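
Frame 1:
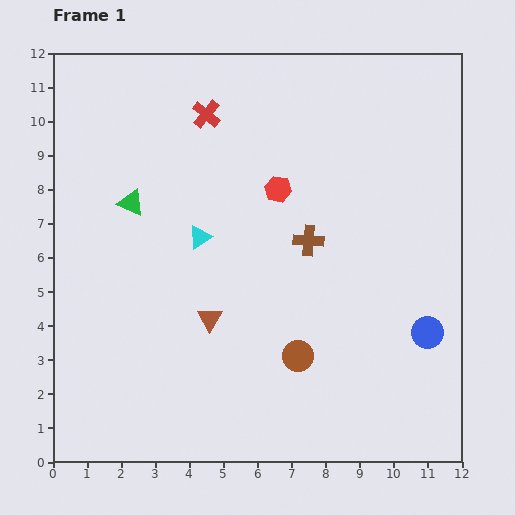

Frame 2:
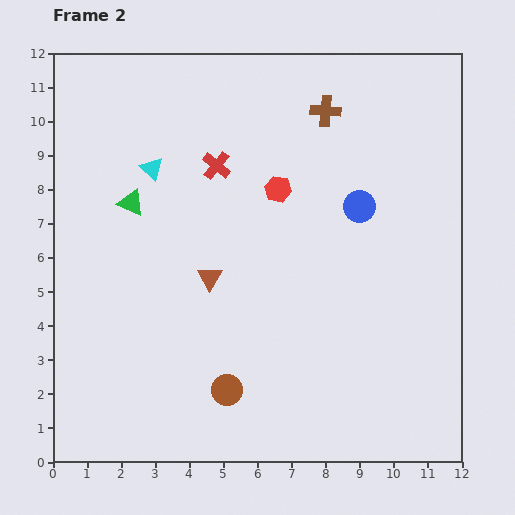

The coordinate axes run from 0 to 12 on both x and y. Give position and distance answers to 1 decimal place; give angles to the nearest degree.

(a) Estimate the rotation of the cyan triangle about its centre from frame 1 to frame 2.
44° counter-clockwise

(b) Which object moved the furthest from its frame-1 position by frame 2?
the blue circle

(moved 4.2; next 3.8)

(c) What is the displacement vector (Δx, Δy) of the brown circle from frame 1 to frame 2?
(-2.1, -1.0)

The brown circle was at (7.2, 3.1) in frame 1 and (5.1, 2.1) in frame 2.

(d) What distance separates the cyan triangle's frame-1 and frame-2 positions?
2.4

The cyan triangle moved from (4.3, 6.6) to (2.9, 8.6), a distance of √(1.4² + 2.0²) ≈ 2.4.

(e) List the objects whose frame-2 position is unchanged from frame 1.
the red hexagon, the green triangle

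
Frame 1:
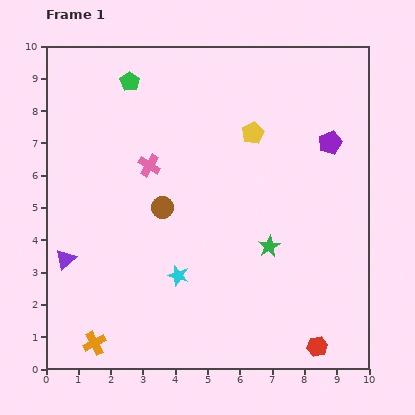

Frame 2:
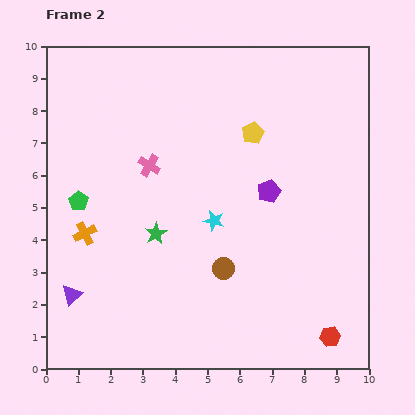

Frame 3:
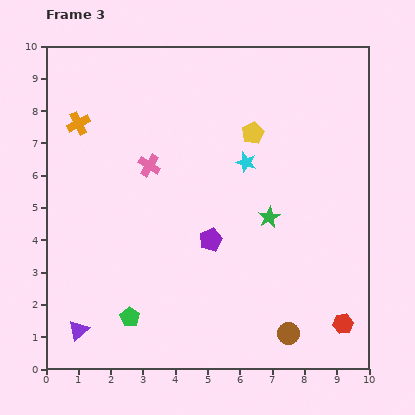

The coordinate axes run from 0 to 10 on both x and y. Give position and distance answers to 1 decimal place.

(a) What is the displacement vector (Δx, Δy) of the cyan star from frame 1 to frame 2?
(1.1, 1.7)

The cyan star was at (4.1, 2.9) in frame 1 and (5.2, 4.6) in frame 2.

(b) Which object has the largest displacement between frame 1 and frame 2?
the green pentagon

(moved 4.0; next 3.5)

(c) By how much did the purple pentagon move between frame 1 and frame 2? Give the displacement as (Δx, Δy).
(-1.9, -1.5)

The purple pentagon was at (8.8, 7.0) in frame 1 and (6.9, 5.5) in frame 2.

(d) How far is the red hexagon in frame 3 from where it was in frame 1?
1.1

The red hexagon moved from (8.4, 0.7) to (9.2, 1.4), a distance of √(0.8² + 0.7²) ≈ 1.1.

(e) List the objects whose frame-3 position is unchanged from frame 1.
the pink cross, the yellow pentagon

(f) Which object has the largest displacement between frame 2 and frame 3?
the green pentagon

(moved 3.9; next 3.5)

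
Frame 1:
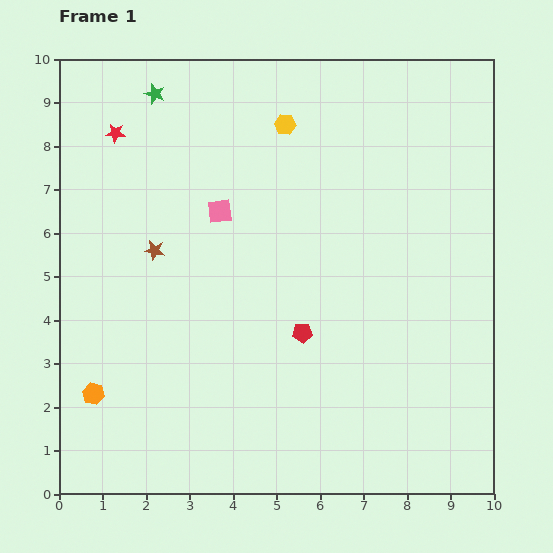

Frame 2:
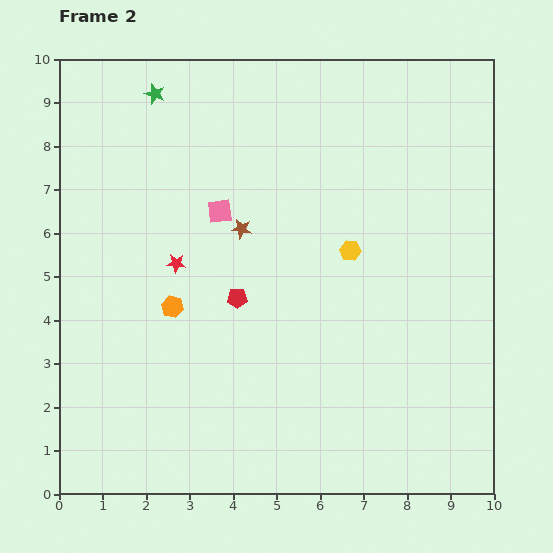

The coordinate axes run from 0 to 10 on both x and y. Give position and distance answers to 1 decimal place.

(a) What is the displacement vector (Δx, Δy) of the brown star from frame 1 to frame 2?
(2.0, 0.5)

The brown star was at (2.2, 5.6) in frame 1 and (4.2, 6.1) in frame 2.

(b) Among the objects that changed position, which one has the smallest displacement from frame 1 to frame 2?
the red pentagon

(moved 1.7)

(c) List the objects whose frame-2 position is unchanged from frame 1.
the pink square, the green star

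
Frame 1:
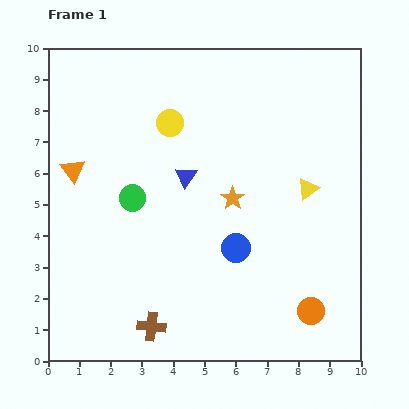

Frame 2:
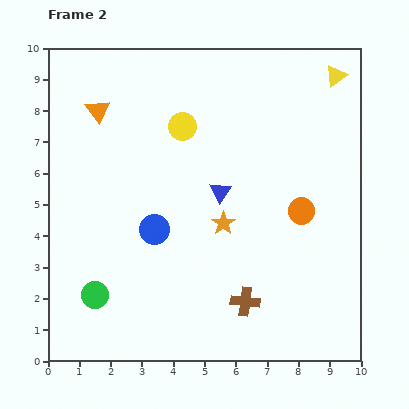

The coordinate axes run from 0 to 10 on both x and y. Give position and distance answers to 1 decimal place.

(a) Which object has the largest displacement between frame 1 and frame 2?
the yellow triangle

(moved 3.7; next 3.3)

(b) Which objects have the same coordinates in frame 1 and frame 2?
none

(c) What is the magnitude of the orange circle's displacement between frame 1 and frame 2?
3.2

The orange circle moved from (8.4, 1.6) to (8.1, 4.8), a distance of √(0.3² + 3.2²) ≈ 3.2.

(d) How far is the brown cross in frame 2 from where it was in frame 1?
3.1

The brown cross moved from (3.3, 1.1) to (6.3, 1.9), a distance of √(3.0² + 0.8²) ≈ 3.1.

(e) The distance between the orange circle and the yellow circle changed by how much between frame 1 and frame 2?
-2.8

Distance in frame 1: 7.5. Distance in frame 2: 4.7.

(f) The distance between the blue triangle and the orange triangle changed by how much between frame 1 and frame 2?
+1.1

Distance in frame 1: 3.6. Distance in frame 2: 4.7.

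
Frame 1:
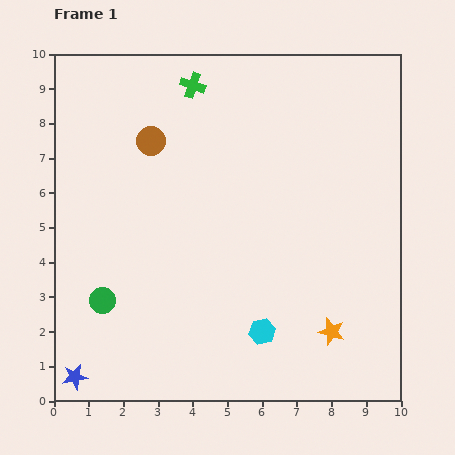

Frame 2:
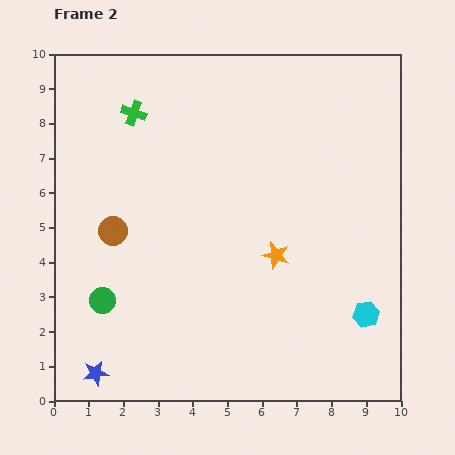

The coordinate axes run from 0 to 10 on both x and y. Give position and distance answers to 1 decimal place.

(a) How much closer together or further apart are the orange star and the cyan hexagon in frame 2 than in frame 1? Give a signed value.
+1.1

Distance in frame 1: 2.0. Distance in frame 2: 3.1.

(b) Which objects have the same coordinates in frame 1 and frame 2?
the green circle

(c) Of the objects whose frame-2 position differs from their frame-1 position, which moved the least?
the blue star

(moved 0.6)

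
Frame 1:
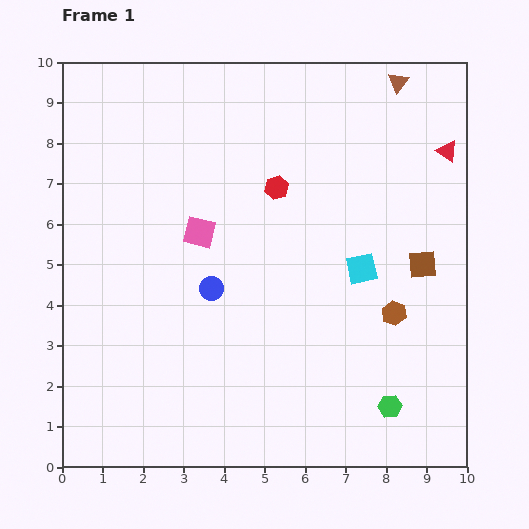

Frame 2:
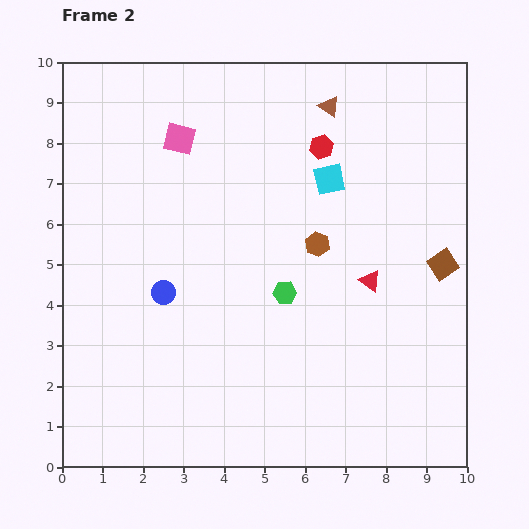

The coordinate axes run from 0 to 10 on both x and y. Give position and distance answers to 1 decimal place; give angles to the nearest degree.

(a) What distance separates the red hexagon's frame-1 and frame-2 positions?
1.5

The red hexagon moved from (5.3, 6.9) to (6.4, 7.9), a distance of √(1.1² + 1.0²) ≈ 1.5.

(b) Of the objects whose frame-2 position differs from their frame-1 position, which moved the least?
the brown square

(moved 0.5)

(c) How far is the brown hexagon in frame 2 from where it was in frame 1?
2.5

The brown hexagon moved from (8.2, 3.8) to (6.3, 5.5), a distance of √(1.9² + 1.7²) ≈ 2.5.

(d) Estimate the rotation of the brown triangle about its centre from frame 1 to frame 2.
33° counter-clockwise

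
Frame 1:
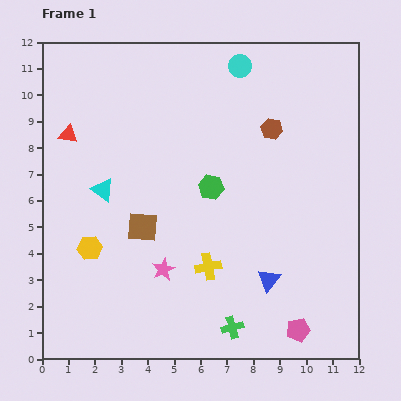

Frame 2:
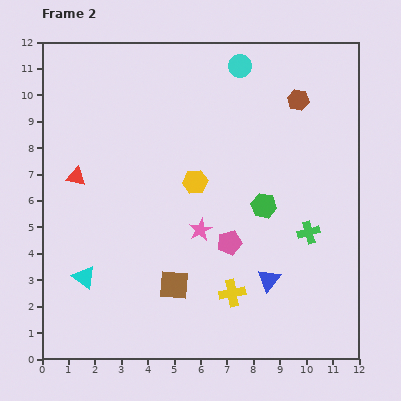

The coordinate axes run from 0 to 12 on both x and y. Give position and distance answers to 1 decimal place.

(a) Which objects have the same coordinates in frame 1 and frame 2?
the blue triangle, the cyan circle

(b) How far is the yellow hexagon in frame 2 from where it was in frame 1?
4.7

The yellow hexagon moved from (1.8, 4.2) to (5.8, 6.7), a distance of √(4.0² + 2.5²) ≈ 4.7.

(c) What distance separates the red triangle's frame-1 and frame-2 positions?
1.6

The red triangle moved from (1.0, 8.5) to (1.3, 6.9), a distance of √(0.3² + 1.6²) ≈ 1.6.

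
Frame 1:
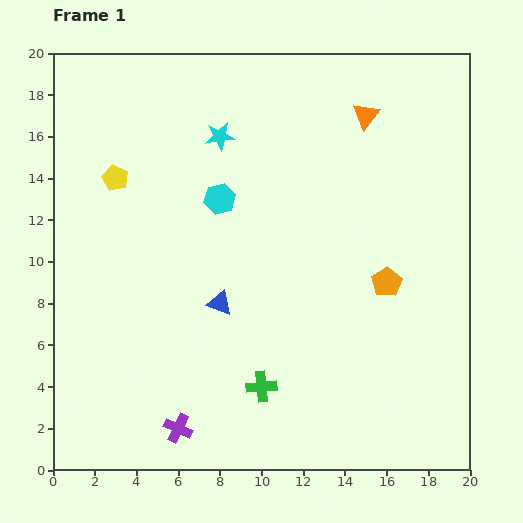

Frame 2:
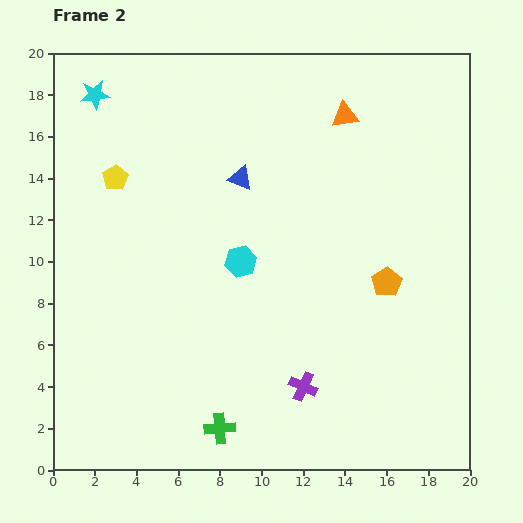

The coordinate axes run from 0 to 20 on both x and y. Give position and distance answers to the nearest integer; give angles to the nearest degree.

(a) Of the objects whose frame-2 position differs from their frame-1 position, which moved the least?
the orange triangle

(moved 1)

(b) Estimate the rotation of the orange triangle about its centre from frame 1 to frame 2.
42° clockwise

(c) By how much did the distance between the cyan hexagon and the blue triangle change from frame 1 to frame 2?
-1

Distance in frame 1: 5. Distance in frame 2: 4.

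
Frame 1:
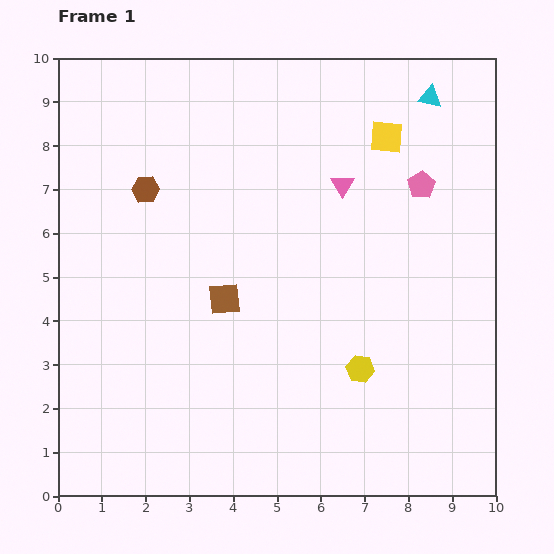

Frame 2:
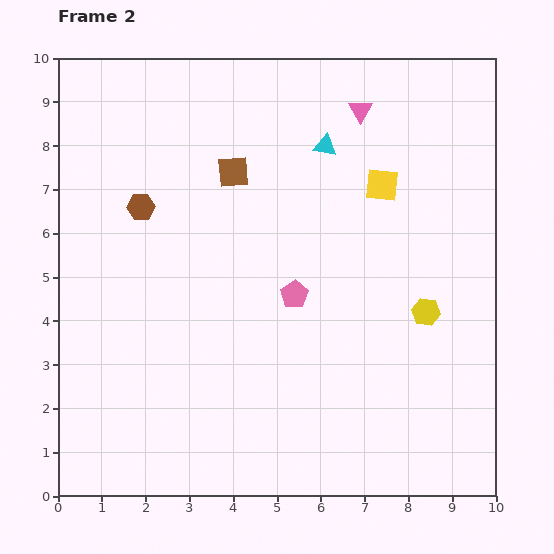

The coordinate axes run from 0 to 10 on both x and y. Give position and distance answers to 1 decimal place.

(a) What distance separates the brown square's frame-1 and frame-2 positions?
2.9

The brown square moved from (3.8, 4.5) to (4.0, 7.4), a distance of √(0.2² + 2.9²) ≈ 2.9.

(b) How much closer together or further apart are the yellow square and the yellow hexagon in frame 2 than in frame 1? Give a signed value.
-2.2

Distance in frame 1: 5.3. Distance in frame 2: 3.1.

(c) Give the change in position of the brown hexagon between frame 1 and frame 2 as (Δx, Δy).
(-0.1, -0.4)

The brown hexagon was at (2.0, 7.0) in frame 1 and (1.9, 6.6) in frame 2.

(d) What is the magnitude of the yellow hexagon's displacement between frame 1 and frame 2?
2.0

The yellow hexagon moved from (6.9, 2.9) to (8.4, 4.2), a distance of √(1.5² + 1.3²) ≈ 2.0.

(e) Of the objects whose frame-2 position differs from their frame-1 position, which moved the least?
the brown hexagon

(moved 0.4)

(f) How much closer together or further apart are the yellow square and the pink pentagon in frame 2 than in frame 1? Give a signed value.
+1.8

Distance in frame 1: 1.4. Distance in frame 2: 3.2.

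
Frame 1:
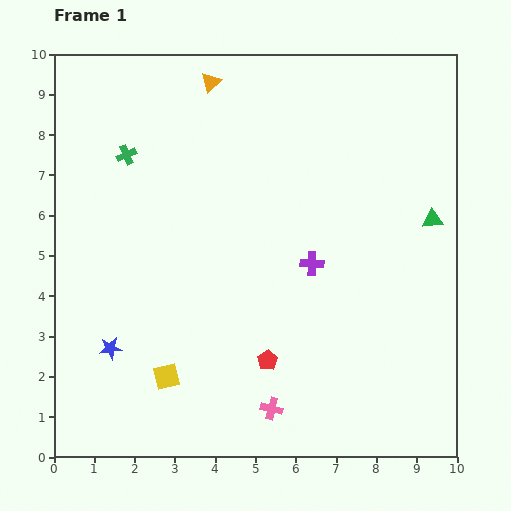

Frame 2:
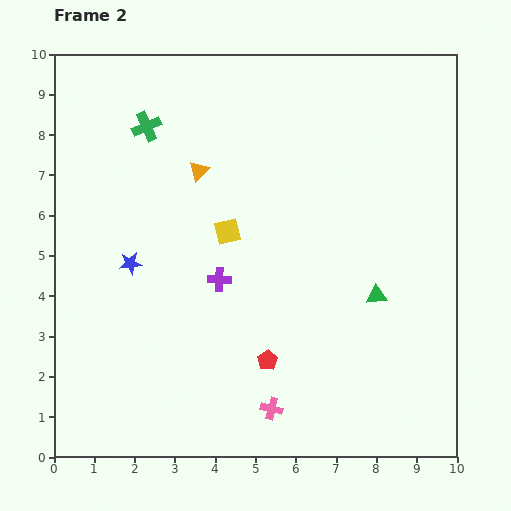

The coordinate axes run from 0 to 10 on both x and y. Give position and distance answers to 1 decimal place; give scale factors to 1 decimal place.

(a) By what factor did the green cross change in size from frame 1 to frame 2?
1.5×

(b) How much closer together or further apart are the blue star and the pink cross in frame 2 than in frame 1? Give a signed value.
+0.7

Distance in frame 1: 4.3. Distance in frame 2: 5.0.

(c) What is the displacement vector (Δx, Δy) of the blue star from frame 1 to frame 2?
(0.5, 2.1)

The blue star was at (1.4, 2.7) in frame 1 and (1.9, 4.8) in frame 2.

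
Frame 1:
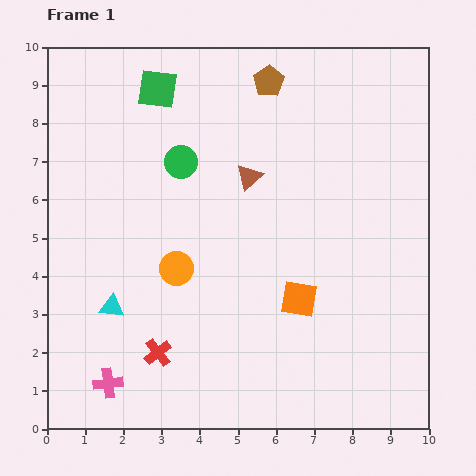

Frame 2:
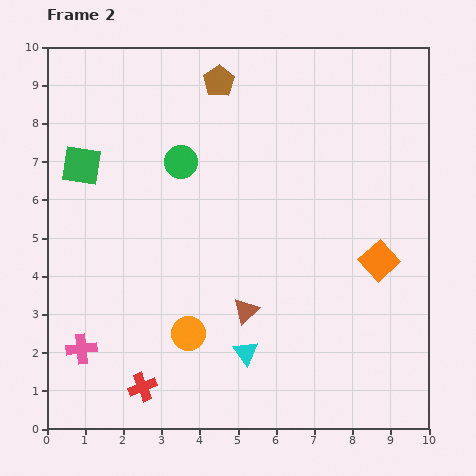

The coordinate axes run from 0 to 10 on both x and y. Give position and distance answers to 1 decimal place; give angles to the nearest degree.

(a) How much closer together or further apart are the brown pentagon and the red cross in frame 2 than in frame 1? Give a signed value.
+0.5

Distance in frame 1: 7.7. Distance in frame 2: 8.2.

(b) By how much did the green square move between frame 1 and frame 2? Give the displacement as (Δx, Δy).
(-2.0, -2.0)

The green square was at (2.9, 8.9) in frame 1 and (0.9, 6.9) in frame 2.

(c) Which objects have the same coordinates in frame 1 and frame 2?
the green circle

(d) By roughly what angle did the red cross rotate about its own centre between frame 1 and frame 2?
17° clockwise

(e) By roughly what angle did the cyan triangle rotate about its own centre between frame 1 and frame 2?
47° clockwise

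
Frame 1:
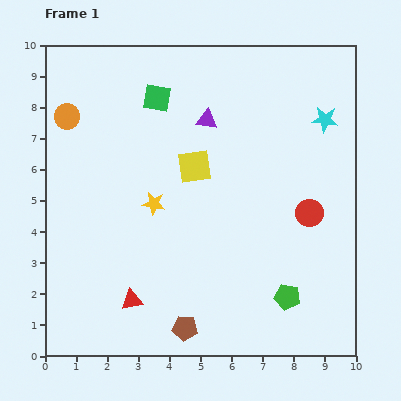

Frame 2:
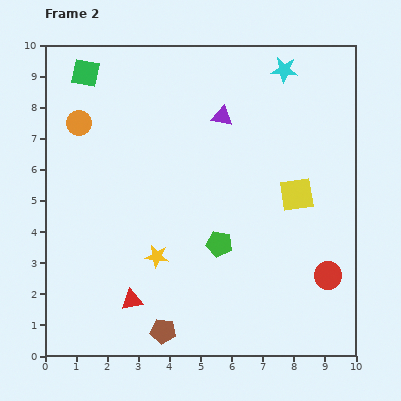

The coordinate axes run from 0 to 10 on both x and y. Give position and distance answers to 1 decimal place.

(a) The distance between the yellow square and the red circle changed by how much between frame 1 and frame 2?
-1.2

Distance in frame 1: 4.0. Distance in frame 2: 2.8.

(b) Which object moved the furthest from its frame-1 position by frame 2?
the yellow square

(moved 3.4; next 2.8)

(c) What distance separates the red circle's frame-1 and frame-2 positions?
2.1

The red circle moved from (8.5, 4.6) to (9.1, 2.6), a distance of √(0.6² + 2.0²) ≈ 2.1.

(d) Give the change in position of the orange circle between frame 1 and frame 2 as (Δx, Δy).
(0.4, -0.2)

The orange circle was at (0.7, 7.7) in frame 1 and (1.1, 7.5) in frame 2.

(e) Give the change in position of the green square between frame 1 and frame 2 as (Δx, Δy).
(-2.3, 0.8)

The green square was at (3.6, 8.3) in frame 1 and (1.3, 9.1) in frame 2.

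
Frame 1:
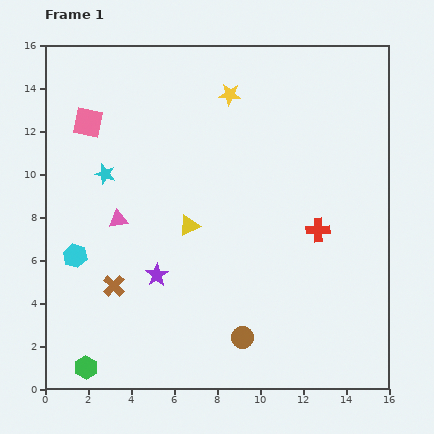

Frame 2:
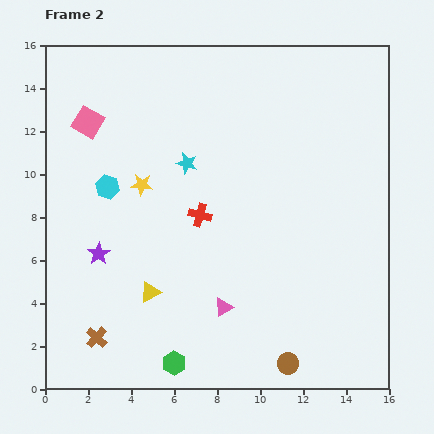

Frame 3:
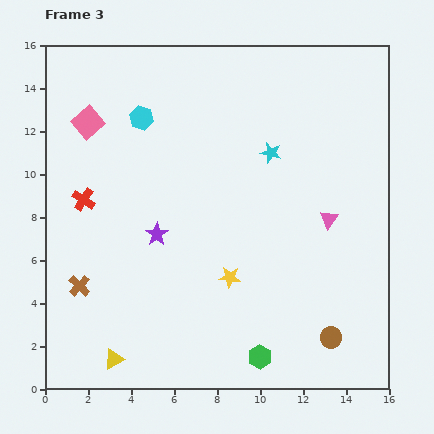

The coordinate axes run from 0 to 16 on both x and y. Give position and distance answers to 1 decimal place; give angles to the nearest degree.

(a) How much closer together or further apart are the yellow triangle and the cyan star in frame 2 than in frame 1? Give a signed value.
+1.6

Distance in frame 1: 4.6. Distance in frame 2: 6.2.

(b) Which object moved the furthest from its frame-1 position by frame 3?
the red cross

(moved 11.0; next 9.8)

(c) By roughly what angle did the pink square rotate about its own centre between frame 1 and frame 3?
38° clockwise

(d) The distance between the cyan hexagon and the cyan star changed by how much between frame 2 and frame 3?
+2.3

Distance in frame 2: 3.9. Distance in frame 3: 6.2.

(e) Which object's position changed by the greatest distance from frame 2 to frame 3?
the pink triangle

(moved 6.4; next 5.9)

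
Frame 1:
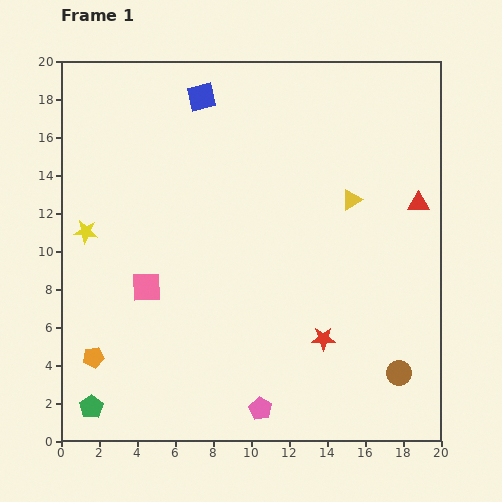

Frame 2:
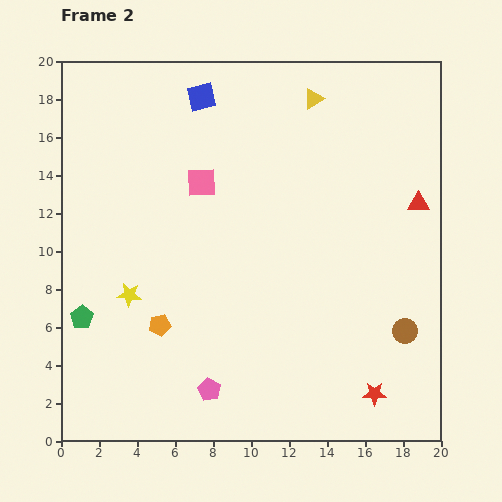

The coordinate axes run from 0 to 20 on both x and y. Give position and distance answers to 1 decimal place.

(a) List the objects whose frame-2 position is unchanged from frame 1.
the blue square, the red triangle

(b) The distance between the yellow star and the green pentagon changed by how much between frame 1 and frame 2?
-6.4

Distance in frame 1: 9.2. Distance in frame 2: 2.8.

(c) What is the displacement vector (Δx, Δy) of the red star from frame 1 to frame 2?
(2.7, -2.9)

The red star was at (13.8, 5.4) in frame 1 and (16.5, 2.5) in frame 2.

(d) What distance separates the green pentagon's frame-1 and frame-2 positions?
4.7

The green pentagon moved from (1.6, 1.8) to (1.1, 6.5), a distance of √(0.5² + 4.7²) ≈ 4.7.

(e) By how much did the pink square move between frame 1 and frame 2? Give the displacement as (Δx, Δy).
(2.9, 5.5)

The pink square was at (4.5, 8.1) in frame 1 and (7.4, 13.6) in frame 2.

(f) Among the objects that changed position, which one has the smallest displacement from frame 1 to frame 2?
the brown circle

(moved 2.2)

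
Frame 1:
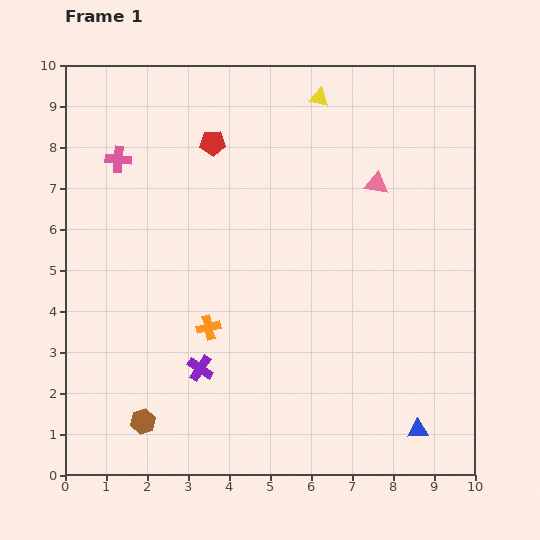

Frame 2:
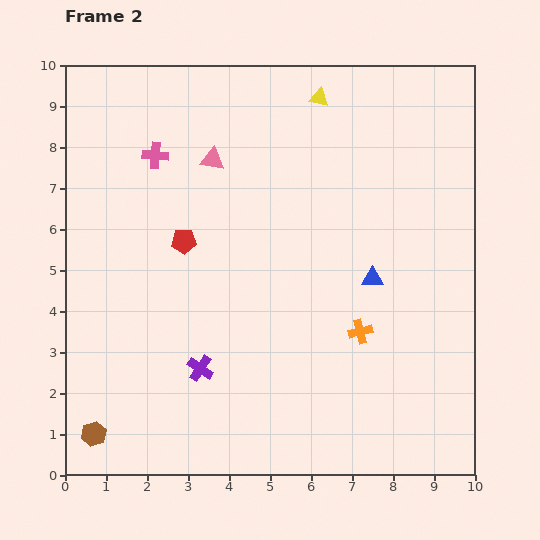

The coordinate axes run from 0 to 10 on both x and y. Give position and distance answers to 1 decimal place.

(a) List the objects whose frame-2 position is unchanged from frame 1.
the purple cross, the yellow triangle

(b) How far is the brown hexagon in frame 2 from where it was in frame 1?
1.2

The brown hexagon moved from (1.9, 1.3) to (0.7, 1.0), a distance of √(1.2² + 0.3²) ≈ 1.2.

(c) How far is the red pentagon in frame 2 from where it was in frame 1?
2.5

The red pentagon moved from (3.6, 8.1) to (2.9, 5.7), a distance of √(0.7² + 2.4²) ≈ 2.5.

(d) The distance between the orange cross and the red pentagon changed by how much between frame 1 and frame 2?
+0.3

Distance in frame 1: 4.5. Distance in frame 2: 4.8.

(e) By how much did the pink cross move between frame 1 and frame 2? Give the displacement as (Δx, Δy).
(0.9, 0.1)

The pink cross was at (1.3, 7.7) in frame 1 and (2.2, 7.8) in frame 2.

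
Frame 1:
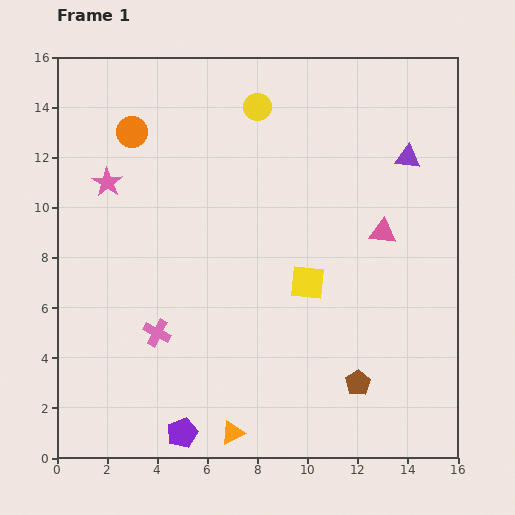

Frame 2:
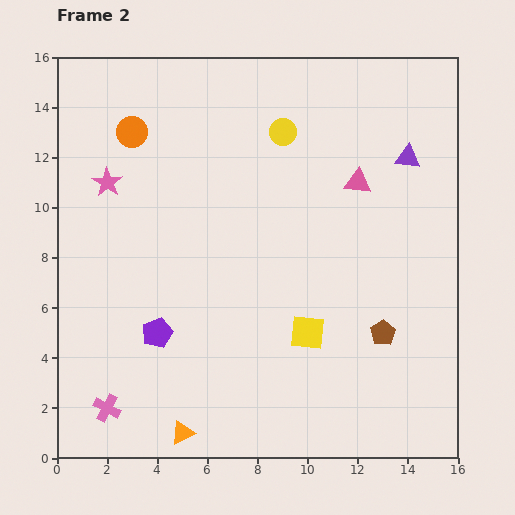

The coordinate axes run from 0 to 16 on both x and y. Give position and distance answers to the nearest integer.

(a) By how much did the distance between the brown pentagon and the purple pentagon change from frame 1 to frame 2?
+2

Distance in frame 1: 7. Distance in frame 2: 9.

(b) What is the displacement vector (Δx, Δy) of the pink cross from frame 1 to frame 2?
(-2, -3)

The pink cross was at (4, 5) in frame 1 and (2, 2) in frame 2.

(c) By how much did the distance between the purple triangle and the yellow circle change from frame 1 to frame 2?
-1

Distance in frame 1: 6. Distance in frame 2: 5.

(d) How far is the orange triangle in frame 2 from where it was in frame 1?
2

The orange triangle moved from (7, 1) to (5, 1), a distance of √(2² + 0²) ≈ 2.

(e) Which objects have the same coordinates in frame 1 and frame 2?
the purple triangle, the pink star, the orange circle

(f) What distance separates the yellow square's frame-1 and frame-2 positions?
2

The yellow square moved from (10, 7) to (10, 5), a distance of √(0² + 2²) ≈ 2.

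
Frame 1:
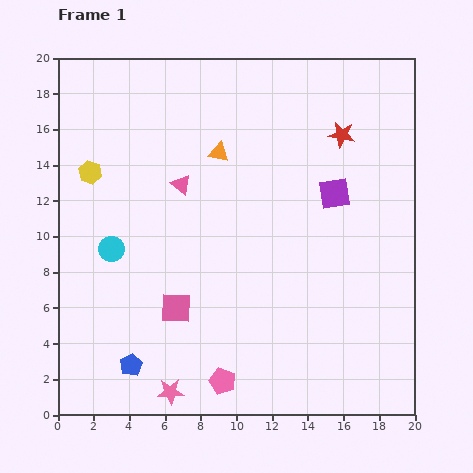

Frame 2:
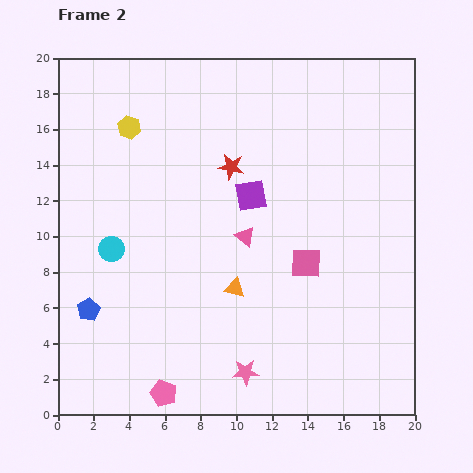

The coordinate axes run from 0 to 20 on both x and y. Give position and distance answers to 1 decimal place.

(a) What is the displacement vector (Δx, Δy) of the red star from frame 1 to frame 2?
(-6.2, -1.8)

The red star was at (15.9, 15.7) in frame 1 and (9.7, 13.9) in frame 2.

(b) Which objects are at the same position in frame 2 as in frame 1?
the cyan circle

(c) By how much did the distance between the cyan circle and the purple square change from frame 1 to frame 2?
-4.5

Distance in frame 1: 12.9. Distance in frame 2: 8.4.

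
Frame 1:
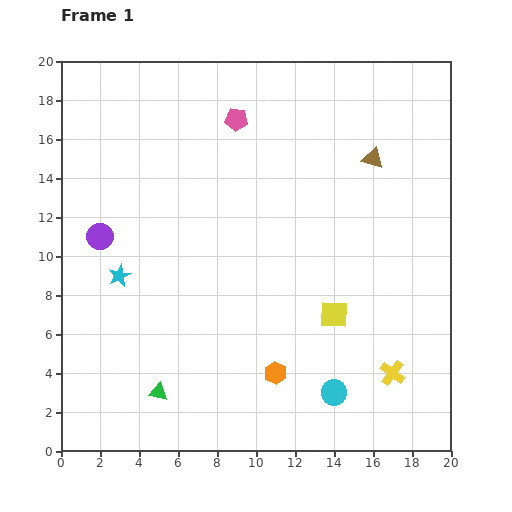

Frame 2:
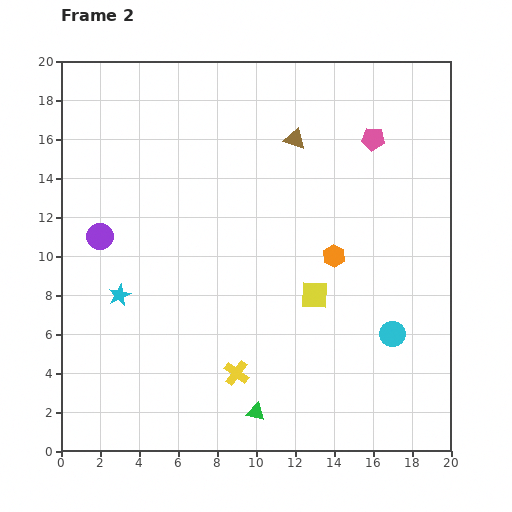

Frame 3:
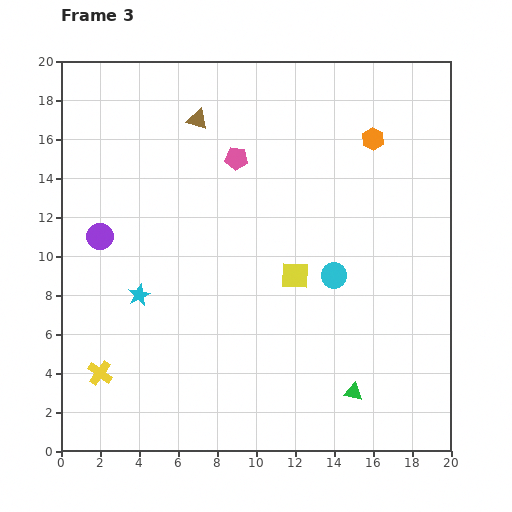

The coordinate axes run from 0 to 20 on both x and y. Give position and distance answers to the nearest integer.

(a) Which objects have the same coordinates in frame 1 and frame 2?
the purple circle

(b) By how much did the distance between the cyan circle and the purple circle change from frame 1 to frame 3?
-2

Distance in frame 1: 14. Distance in frame 3: 12.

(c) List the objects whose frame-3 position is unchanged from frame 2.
the purple circle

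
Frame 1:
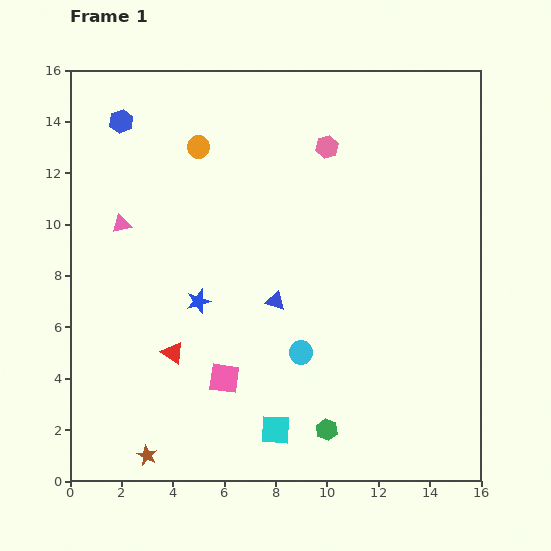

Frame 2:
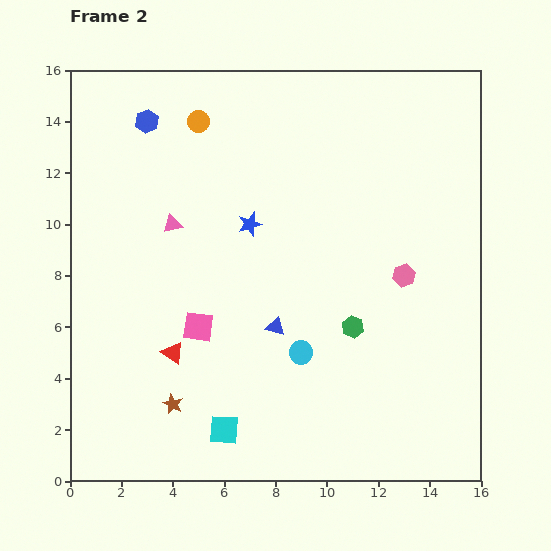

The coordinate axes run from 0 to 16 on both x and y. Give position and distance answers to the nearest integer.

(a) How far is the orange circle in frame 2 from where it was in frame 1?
1

The orange circle moved from (5, 13) to (5, 14), a distance of √(0² + 1²) ≈ 1.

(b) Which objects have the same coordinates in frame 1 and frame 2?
the cyan circle, the red triangle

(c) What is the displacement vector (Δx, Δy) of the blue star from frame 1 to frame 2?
(2, 3)

The blue star was at (5, 7) in frame 1 and (7, 10) in frame 2.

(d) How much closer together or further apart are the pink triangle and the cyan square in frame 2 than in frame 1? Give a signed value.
-2

Distance in frame 1: 10. Distance in frame 2: 8.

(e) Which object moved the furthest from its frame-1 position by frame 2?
the pink hexagon

(moved 6; next 4)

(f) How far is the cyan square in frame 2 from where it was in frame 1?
2

The cyan square moved from (8, 2) to (6, 2), a distance of √(2² + 0²) ≈ 2.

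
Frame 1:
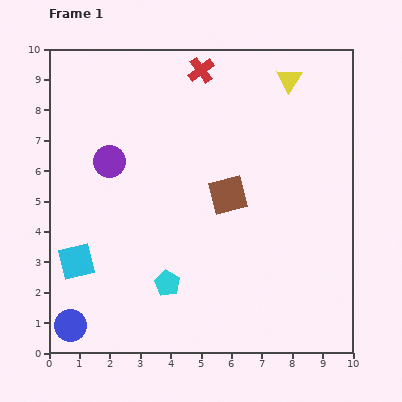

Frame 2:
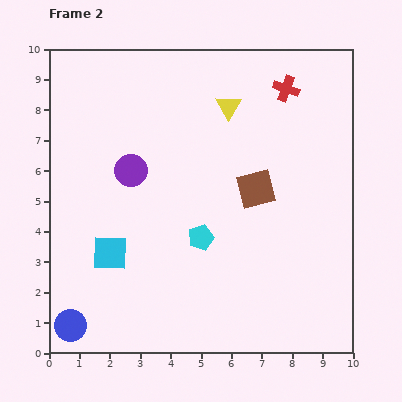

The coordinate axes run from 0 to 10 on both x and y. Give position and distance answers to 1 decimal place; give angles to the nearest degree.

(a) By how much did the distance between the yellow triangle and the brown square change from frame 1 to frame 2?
-1.5

Distance in frame 1: 4.3. Distance in frame 2: 2.8.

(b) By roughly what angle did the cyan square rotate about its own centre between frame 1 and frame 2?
16° clockwise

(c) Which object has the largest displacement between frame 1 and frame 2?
the red cross

(moved 2.9; next 2.2)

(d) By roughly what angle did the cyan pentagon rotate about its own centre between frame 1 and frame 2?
24° clockwise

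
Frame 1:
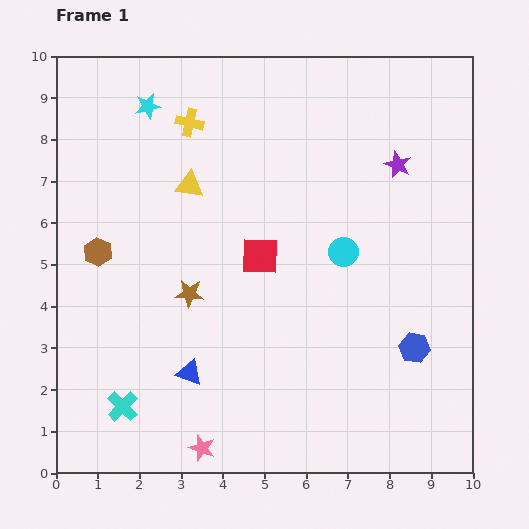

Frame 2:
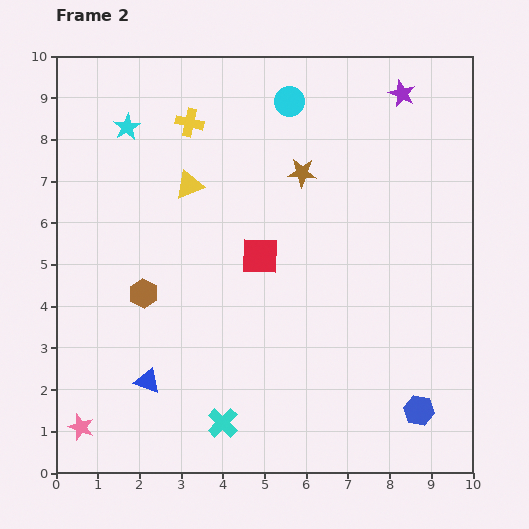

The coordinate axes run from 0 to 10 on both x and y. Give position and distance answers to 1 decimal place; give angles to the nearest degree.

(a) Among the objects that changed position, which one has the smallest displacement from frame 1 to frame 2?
the cyan star

(moved 0.7)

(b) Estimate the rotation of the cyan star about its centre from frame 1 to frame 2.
17° counter-clockwise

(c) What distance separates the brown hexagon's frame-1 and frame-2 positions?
1.5

The brown hexagon moved from (1.0, 5.3) to (2.1, 4.3), a distance of √(1.1² + 1.0²) ≈ 1.5.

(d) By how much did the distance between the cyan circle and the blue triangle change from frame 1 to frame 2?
+2.8

Distance in frame 1: 4.7. Distance in frame 2: 7.5.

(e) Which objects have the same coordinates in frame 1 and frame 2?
the red square, the yellow triangle, the yellow cross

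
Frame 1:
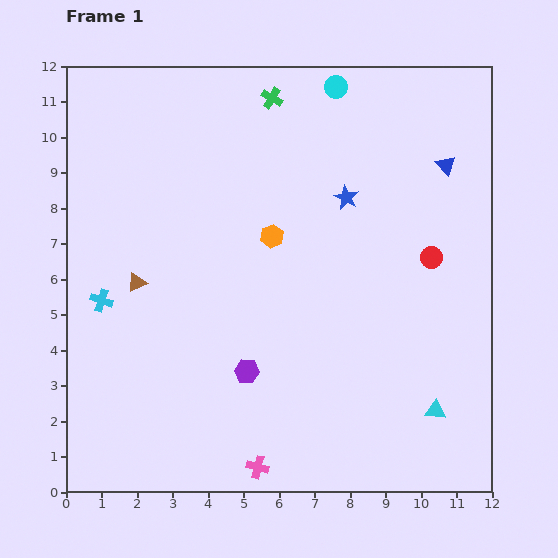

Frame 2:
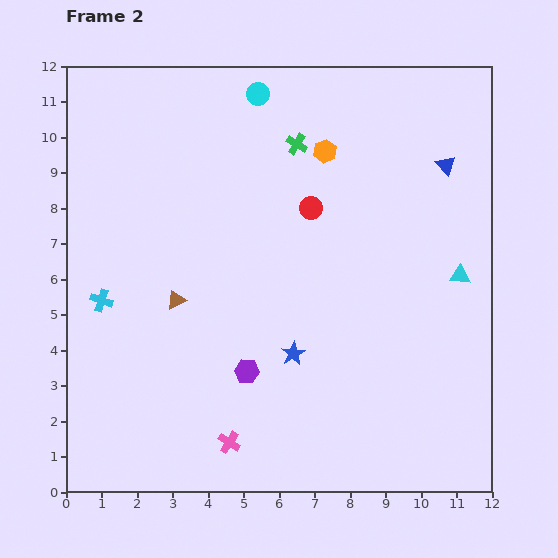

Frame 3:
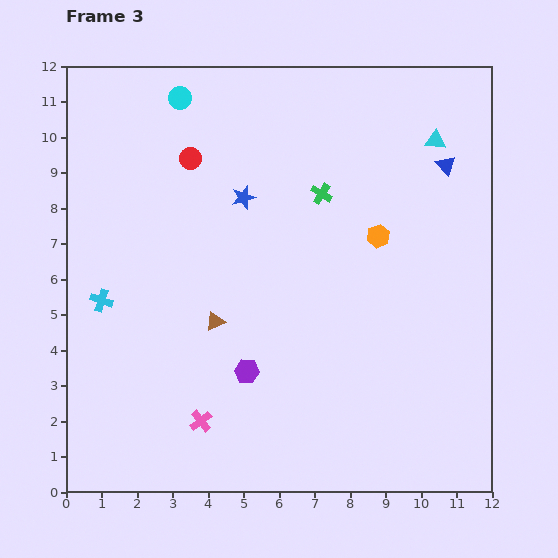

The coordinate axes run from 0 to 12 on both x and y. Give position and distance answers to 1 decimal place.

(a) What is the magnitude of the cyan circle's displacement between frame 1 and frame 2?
2.2

The cyan circle moved from (7.6, 11.4) to (5.4, 11.2), a distance of √(2.2² + 0.2²) ≈ 2.2.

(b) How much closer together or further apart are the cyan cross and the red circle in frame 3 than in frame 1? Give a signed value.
-4.7

Distance in frame 1: 9.4. Distance in frame 3: 4.7.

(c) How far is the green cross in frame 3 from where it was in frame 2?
1.6

The green cross moved from (6.5, 9.8) to (7.2, 8.4), a distance of √(0.7² + 1.4²) ≈ 1.6.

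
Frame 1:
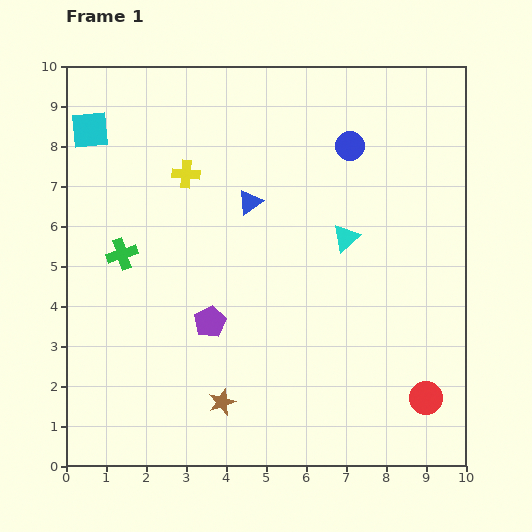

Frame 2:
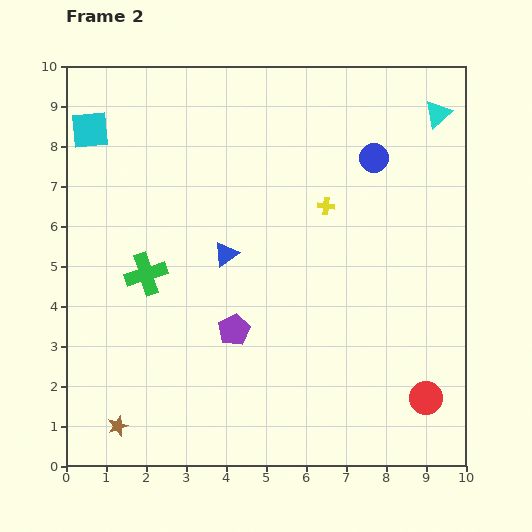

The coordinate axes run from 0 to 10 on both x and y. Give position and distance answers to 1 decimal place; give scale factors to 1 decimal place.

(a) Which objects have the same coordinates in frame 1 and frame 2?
the red circle, the cyan square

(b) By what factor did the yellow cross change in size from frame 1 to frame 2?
0.6×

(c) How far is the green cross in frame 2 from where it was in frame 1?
0.8

The green cross moved from (1.4, 5.3) to (2.0, 4.8), a distance of √(0.6² + 0.5²) ≈ 0.8.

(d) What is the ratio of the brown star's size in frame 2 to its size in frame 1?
0.8×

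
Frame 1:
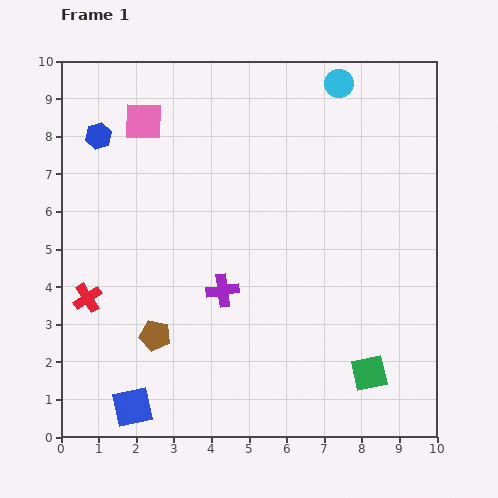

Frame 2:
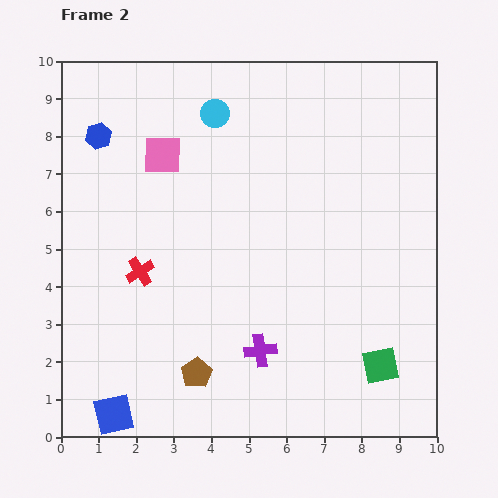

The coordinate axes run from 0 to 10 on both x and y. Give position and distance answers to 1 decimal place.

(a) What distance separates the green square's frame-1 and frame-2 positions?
0.4

The green square moved from (8.2, 1.7) to (8.5, 1.9), a distance of √(0.3² + 0.2²) ≈ 0.4.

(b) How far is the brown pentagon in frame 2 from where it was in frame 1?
1.5

The brown pentagon moved from (2.5, 2.7) to (3.6, 1.7), a distance of √(1.1² + 1.0²) ≈ 1.5.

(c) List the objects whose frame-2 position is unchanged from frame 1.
the blue hexagon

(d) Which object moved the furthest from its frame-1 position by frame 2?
the cyan circle

(moved 3.4; next 1.9)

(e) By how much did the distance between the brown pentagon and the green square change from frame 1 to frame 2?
-0.9

Distance in frame 1: 5.8. Distance in frame 2: 4.9.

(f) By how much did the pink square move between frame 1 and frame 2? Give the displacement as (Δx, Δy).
(0.5, -0.9)

The pink square was at (2.2, 8.4) in frame 1 and (2.7, 7.5) in frame 2.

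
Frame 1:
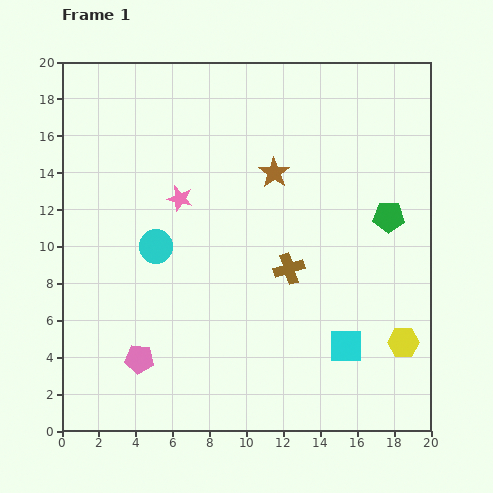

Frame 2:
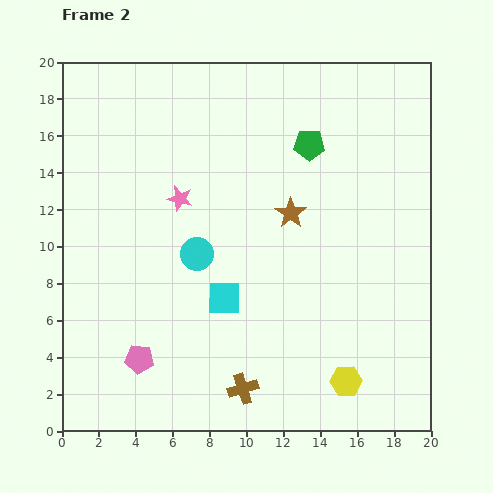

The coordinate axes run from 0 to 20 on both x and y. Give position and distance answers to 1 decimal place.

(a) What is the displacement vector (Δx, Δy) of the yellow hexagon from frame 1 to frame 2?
(-3.1, -2.1)

The yellow hexagon was at (18.5, 4.8) in frame 1 and (15.4, 2.7) in frame 2.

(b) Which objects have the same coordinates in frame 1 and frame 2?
the pink pentagon, the pink star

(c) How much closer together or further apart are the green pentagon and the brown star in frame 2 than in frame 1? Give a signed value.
-2.8

Distance in frame 1: 6.6. Distance in frame 2: 3.8.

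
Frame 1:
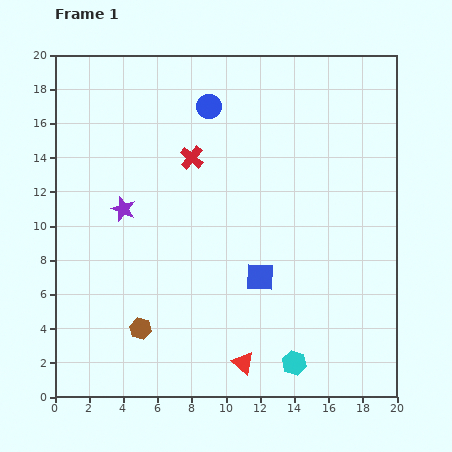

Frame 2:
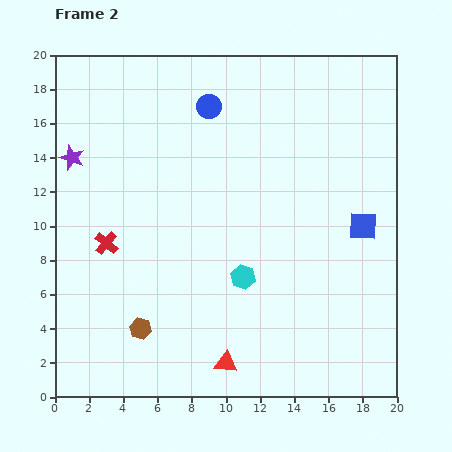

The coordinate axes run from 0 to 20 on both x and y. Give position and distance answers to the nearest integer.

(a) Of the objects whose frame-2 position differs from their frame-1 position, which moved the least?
the red triangle

(moved 1)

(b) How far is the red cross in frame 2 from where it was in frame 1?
7

The red cross moved from (8, 14) to (3, 9), a distance of √(5² + 5²) ≈ 7.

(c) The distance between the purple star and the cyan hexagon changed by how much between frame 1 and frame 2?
-1

Distance in frame 1: 13. Distance in frame 2: 12.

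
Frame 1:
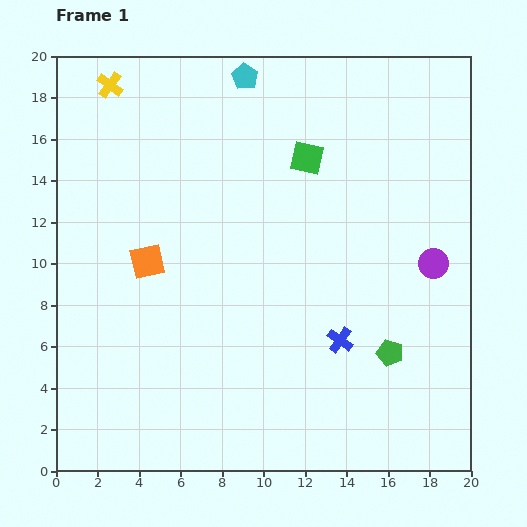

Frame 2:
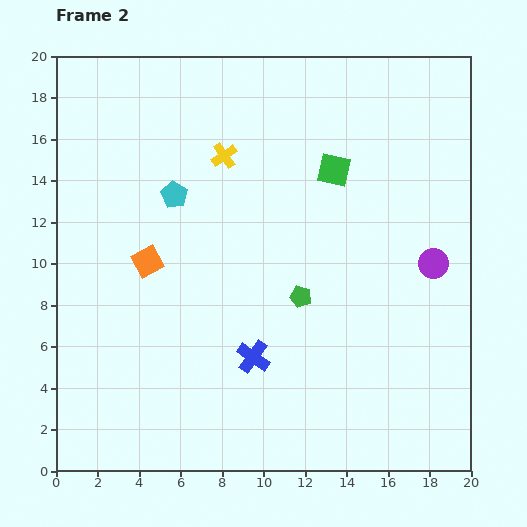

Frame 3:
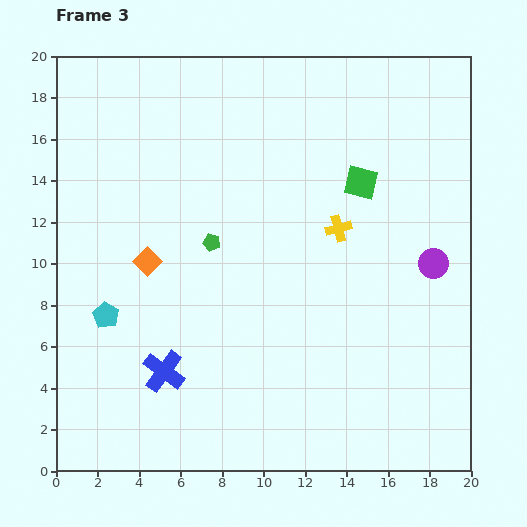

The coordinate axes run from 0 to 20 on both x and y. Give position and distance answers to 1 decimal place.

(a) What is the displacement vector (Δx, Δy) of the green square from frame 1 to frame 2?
(1.3, -0.6)

The green square was at (12.1, 15.1) in frame 1 and (13.4, 14.5) in frame 2.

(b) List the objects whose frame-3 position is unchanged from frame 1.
the purple circle, the orange square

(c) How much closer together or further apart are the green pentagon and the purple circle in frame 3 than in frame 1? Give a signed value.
+5.9

Distance in frame 1: 4.8. Distance in frame 3: 10.7.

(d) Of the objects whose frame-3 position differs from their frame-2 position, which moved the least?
the green square

(moved 1.4)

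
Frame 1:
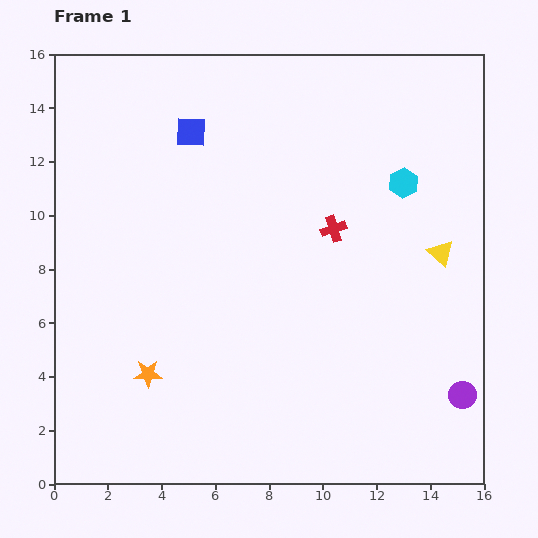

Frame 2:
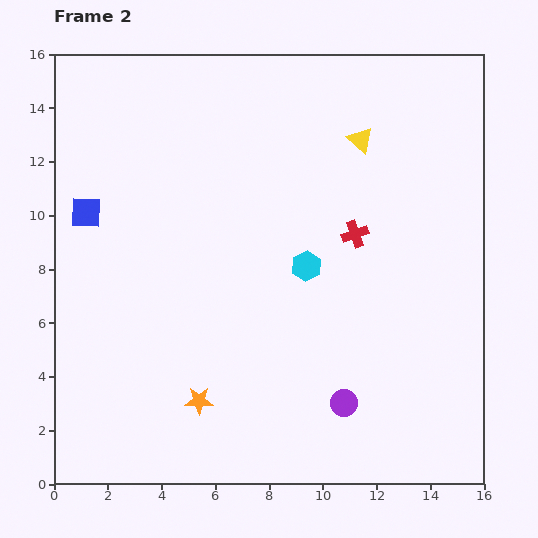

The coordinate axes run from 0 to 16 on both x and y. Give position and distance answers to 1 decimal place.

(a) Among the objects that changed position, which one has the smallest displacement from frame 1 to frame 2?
the red cross

(moved 0.8)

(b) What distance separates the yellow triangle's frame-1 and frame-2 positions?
5.2

The yellow triangle moved from (14.4, 8.6) to (11.4, 12.8), a distance of √(3.0² + 4.2²) ≈ 5.2.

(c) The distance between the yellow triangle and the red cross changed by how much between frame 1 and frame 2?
-0.6

Distance in frame 1: 4.1. Distance in frame 2: 3.5.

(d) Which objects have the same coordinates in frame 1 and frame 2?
none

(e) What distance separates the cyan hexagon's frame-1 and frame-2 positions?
4.8

The cyan hexagon moved from (13.0, 11.2) to (9.4, 8.1), a distance of √(3.6² + 3.1²) ≈ 4.8.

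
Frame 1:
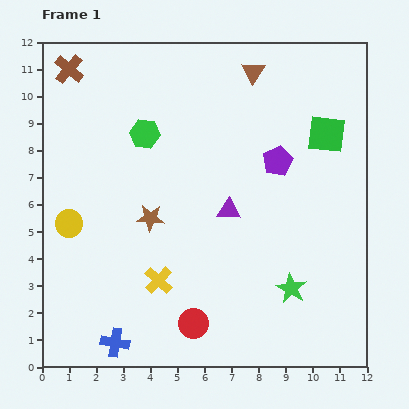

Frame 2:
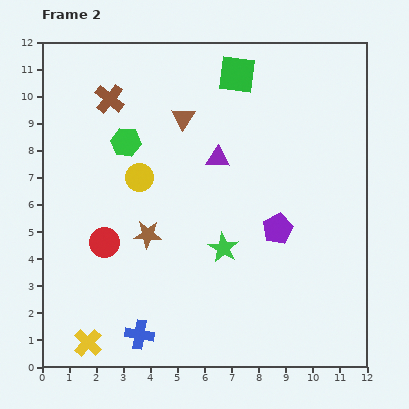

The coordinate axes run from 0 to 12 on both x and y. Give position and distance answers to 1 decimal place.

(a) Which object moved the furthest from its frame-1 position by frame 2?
the red circle

(moved 4.5; next 4.0)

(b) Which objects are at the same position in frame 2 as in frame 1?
none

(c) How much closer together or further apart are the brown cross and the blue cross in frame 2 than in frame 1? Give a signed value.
-1.4

Distance in frame 1: 10.2. Distance in frame 2: 8.8.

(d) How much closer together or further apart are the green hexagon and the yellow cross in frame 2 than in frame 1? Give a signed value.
+2.1

Distance in frame 1: 5.4. Distance in frame 2: 7.5.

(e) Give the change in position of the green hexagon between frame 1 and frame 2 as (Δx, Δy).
(-0.7, -0.3)

The green hexagon was at (3.8, 8.6) in frame 1 and (3.1, 8.3) in frame 2.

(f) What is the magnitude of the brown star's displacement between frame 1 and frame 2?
0.6

The brown star moved from (4.0, 5.5) to (3.9, 4.9), a distance of √(0.1² + 0.6²) ≈ 0.6.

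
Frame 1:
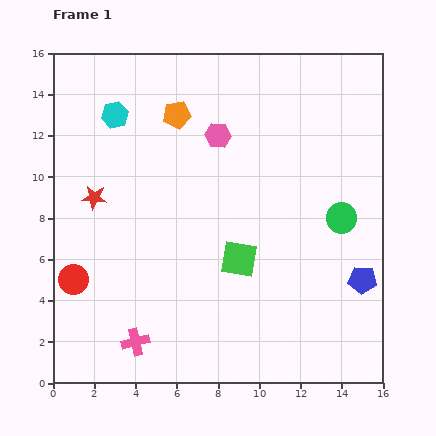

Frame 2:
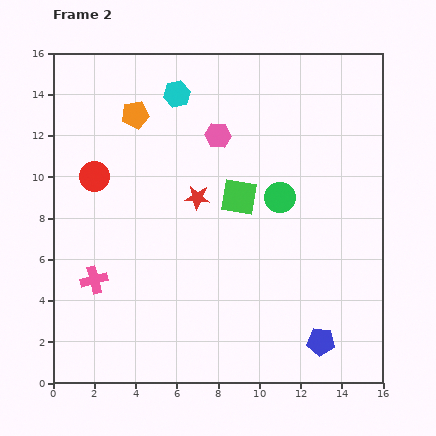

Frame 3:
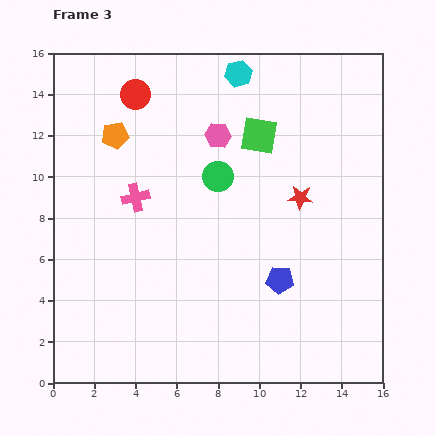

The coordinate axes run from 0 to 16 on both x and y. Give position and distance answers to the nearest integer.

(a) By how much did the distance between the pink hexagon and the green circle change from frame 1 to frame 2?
-3

Distance in frame 1: 7. Distance in frame 2: 4.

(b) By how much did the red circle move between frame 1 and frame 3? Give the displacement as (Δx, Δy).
(3, 9)

The red circle was at (1, 5) in frame 1 and (4, 14) in frame 3.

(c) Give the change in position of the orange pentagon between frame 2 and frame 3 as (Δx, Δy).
(-1, -1)

The orange pentagon was at (4, 13) in frame 2 and (3, 12) in frame 3.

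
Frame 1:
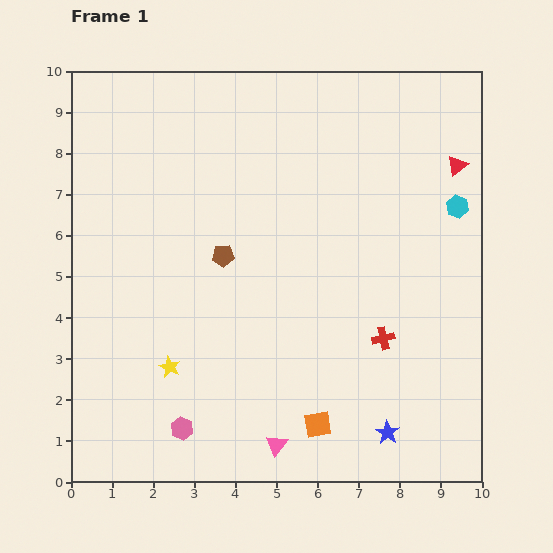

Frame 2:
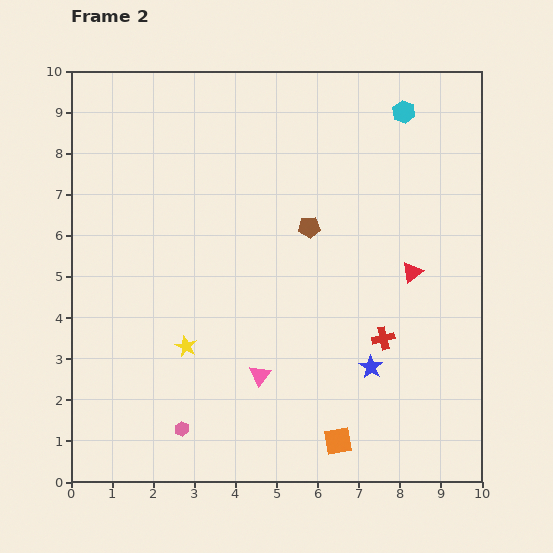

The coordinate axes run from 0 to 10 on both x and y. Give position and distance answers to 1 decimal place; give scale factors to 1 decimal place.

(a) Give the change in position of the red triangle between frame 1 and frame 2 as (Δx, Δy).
(-1.1, -2.6)

The red triangle was at (9.4, 7.7) in frame 1 and (8.3, 5.1) in frame 2.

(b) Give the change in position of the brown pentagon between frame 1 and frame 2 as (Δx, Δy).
(2.1, 0.7)

The brown pentagon was at (3.7, 5.5) in frame 1 and (5.8, 6.2) in frame 2.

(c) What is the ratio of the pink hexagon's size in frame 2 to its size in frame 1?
0.6×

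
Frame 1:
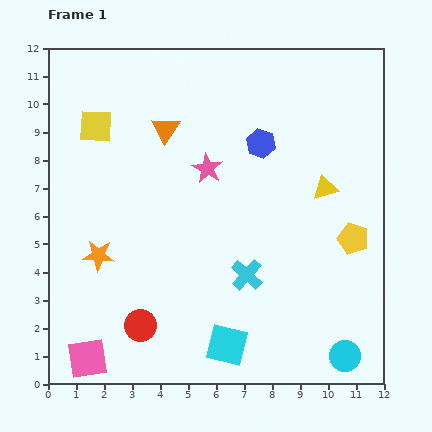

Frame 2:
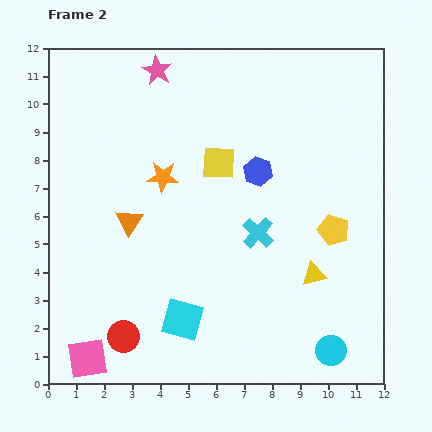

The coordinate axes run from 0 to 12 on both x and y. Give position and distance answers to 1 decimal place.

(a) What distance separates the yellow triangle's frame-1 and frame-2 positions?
3.1

The yellow triangle moved from (9.9, 7.0) to (9.5, 3.9), a distance of √(0.4² + 3.1²) ≈ 3.1.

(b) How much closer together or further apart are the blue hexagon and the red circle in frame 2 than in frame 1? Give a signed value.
-0.2

Distance in frame 1: 7.8. Distance in frame 2: 7.6.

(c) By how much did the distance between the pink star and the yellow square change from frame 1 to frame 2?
-0.3

Distance in frame 1: 4.3. Distance in frame 2: 4.0.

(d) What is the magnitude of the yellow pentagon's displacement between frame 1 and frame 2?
0.8

The yellow pentagon moved from (10.9, 5.2) to (10.2, 5.5), a distance of √(0.7² + 0.3²) ≈ 0.8.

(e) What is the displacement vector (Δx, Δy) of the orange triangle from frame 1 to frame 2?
(-1.3, -3.3)

The orange triangle was at (4.2, 9.1) in frame 1 and (2.9, 5.8) in frame 2.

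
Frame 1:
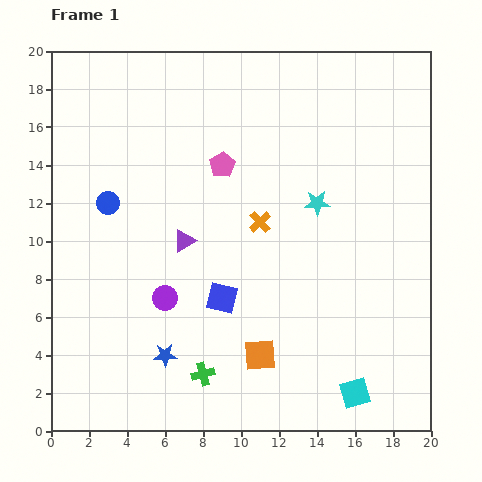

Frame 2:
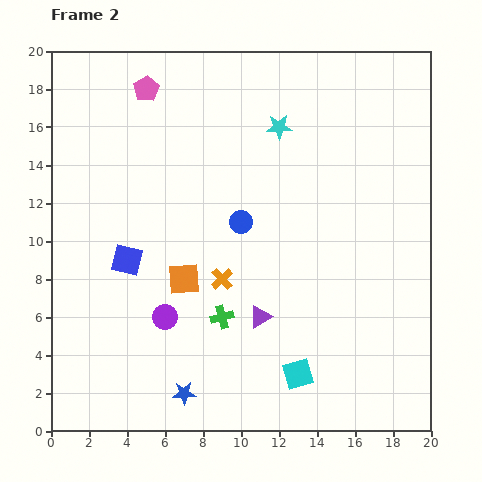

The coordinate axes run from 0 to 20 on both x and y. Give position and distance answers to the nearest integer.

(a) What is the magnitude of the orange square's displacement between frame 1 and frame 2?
6

The orange square moved from (11, 4) to (7, 8), a distance of √(4² + 4²) ≈ 6.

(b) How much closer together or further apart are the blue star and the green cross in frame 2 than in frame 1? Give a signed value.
+2

Distance in frame 1: 2. Distance in frame 2: 4.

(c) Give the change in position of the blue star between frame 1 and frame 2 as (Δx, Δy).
(1, -2)

The blue star was at (6, 4) in frame 1 and (7, 2) in frame 2.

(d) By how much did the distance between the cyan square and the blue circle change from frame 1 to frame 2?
-7

Distance in frame 1: 16. Distance in frame 2: 9.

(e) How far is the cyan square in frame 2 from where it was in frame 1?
3

The cyan square moved from (16, 2) to (13, 3), a distance of √(3² + 1²) ≈ 3.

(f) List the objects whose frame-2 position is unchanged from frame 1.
none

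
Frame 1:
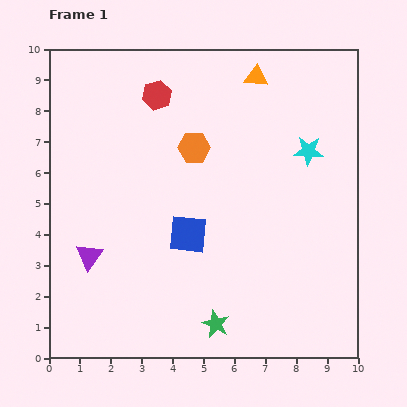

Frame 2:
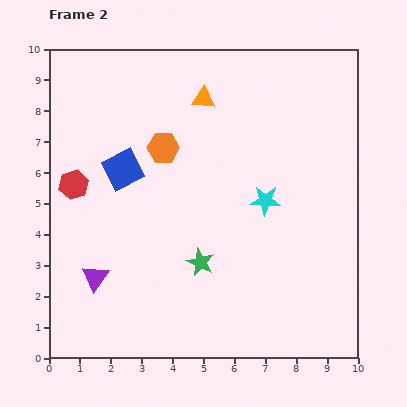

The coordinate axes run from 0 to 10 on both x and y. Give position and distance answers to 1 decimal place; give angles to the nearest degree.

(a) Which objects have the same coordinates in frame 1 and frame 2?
none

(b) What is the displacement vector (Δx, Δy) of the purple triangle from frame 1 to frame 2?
(0.2, -0.7)

The purple triangle was at (1.3, 3.3) in frame 1 and (1.5, 2.6) in frame 2.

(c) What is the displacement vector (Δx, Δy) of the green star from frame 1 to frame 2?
(-0.5, 2.0)

The green star was at (5.4, 1.1) in frame 1 and (4.9, 3.1) in frame 2.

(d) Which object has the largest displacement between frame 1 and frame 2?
the red hexagon

(moved 4.0; next 3.0)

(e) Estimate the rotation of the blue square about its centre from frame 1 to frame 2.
33° counter-clockwise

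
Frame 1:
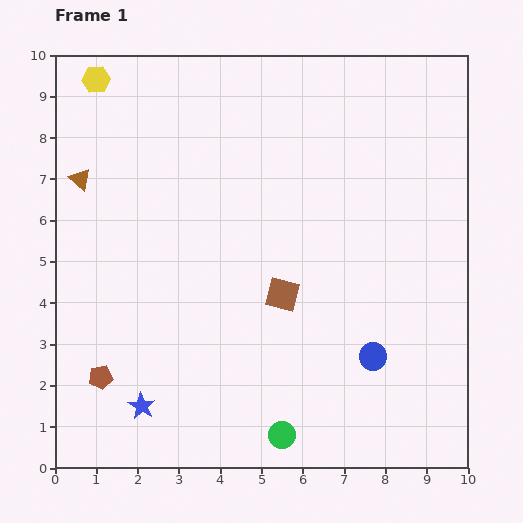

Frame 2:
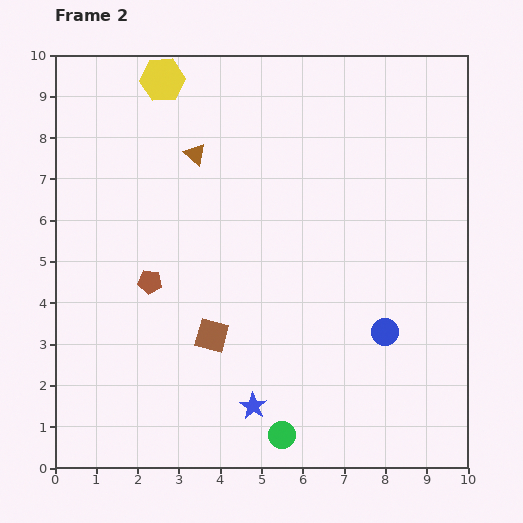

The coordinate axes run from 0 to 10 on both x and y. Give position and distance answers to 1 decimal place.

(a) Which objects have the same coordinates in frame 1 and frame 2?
the green circle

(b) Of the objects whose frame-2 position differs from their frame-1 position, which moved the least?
the blue circle

(moved 0.7)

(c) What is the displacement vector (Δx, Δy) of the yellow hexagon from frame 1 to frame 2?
(1.6, 0.0)

The yellow hexagon was at (1.0, 9.4) in frame 1 and (2.6, 9.4) in frame 2.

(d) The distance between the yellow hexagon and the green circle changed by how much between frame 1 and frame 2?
-0.6

Distance in frame 1: 9.7. Distance in frame 2: 9.1.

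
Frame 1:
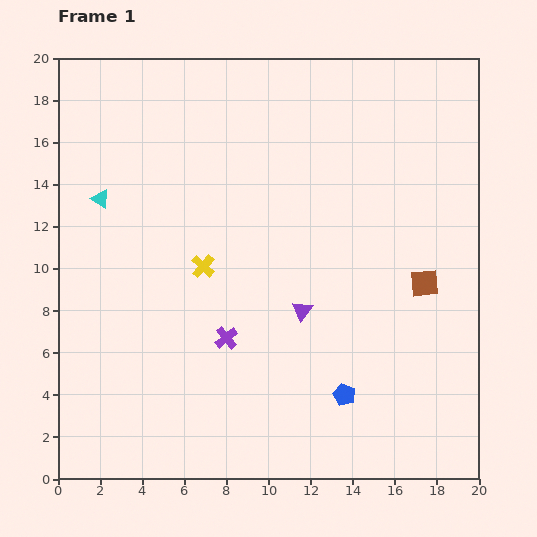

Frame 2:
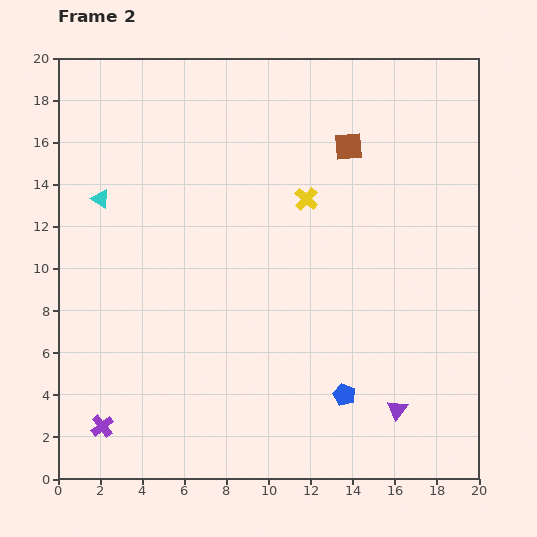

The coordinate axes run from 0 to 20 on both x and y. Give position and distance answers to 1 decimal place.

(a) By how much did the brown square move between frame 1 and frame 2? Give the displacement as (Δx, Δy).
(-3.6, 6.5)

The brown square was at (17.4, 9.3) in frame 1 and (13.8, 15.8) in frame 2.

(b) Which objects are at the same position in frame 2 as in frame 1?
the blue pentagon, the cyan triangle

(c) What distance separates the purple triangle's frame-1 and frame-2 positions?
6.5

The purple triangle moved from (11.6, 8.0) to (16.1, 3.3), a distance of √(4.5² + 4.7²) ≈ 6.5.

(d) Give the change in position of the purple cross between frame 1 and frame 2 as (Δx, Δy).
(-5.9, -4.2)

The purple cross was at (8.0, 6.7) in frame 1 and (2.1, 2.5) in frame 2.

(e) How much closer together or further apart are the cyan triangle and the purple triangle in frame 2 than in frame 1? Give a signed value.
+6.3

Distance in frame 1: 11.0. Distance in frame 2: 17.3.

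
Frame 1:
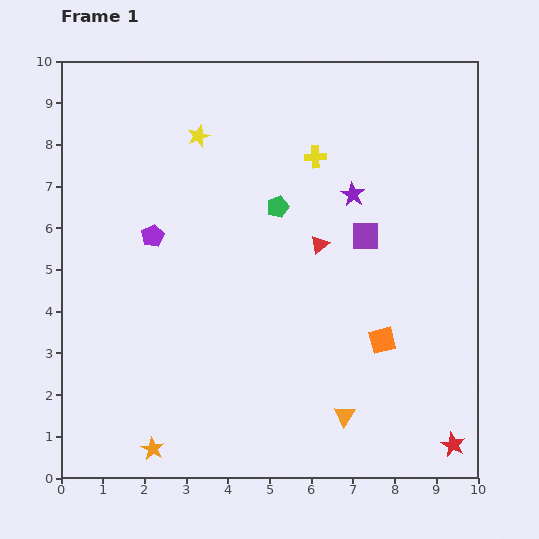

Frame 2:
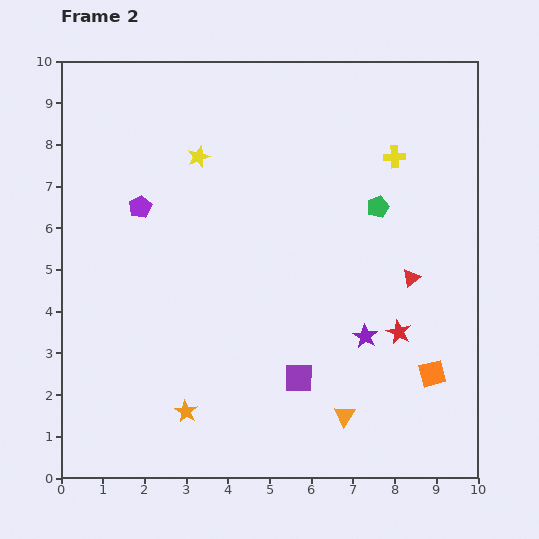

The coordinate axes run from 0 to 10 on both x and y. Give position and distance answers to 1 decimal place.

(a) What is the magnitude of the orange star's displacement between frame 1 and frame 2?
1.2

The orange star moved from (2.2, 0.7) to (3.0, 1.6), a distance of √(0.8² + 0.9²) ≈ 1.2.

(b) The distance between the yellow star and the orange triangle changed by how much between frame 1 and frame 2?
-0.5

Distance in frame 1: 7.6. Distance in frame 2: 7.1.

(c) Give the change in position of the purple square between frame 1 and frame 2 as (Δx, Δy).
(-1.6, -3.4)

The purple square was at (7.3, 5.8) in frame 1 and (5.7, 2.4) in frame 2.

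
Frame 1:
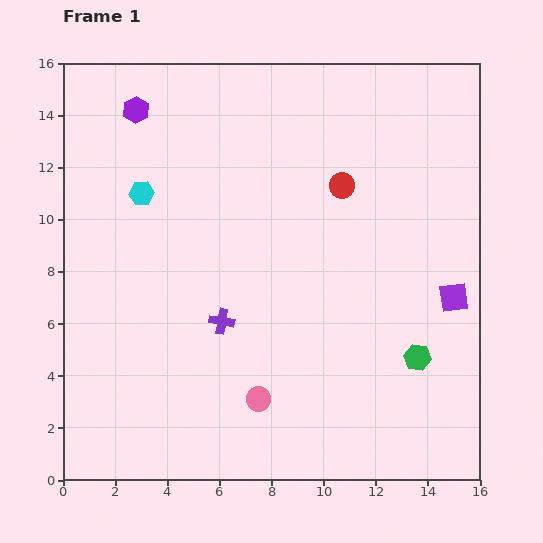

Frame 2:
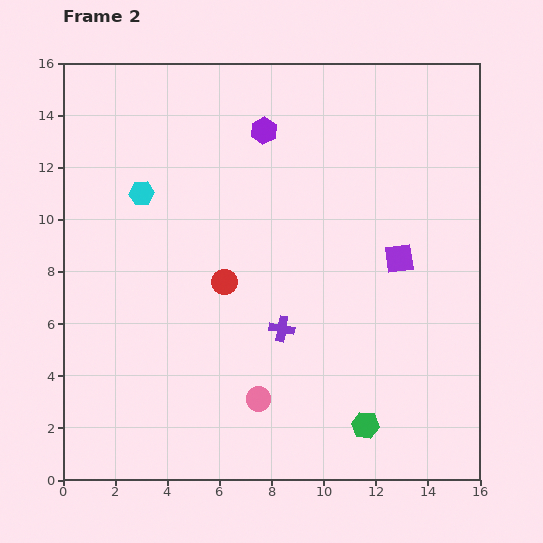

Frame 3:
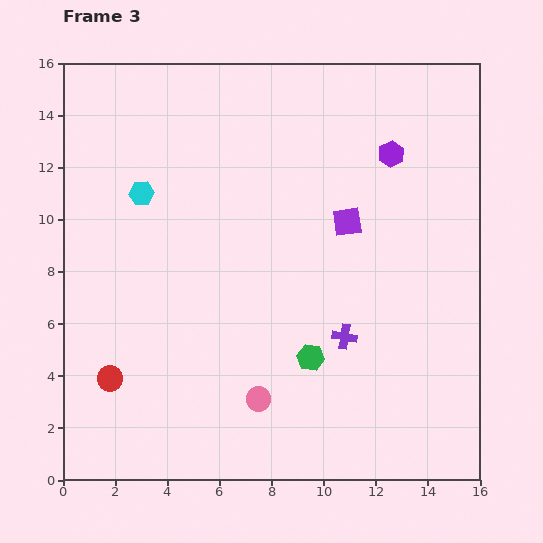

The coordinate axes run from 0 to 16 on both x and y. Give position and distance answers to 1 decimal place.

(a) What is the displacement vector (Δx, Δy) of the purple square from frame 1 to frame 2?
(-2.1, 1.5)

The purple square was at (15.0, 7.0) in frame 1 and (12.9, 8.5) in frame 2.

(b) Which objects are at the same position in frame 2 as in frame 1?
the pink circle, the cyan hexagon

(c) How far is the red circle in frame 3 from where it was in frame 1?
11.6

The red circle moved from (10.7, 11.3) to (1.8, 3.9), a distance of √(8.9² + 7.4²) ≈ 11.6.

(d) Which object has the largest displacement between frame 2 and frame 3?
the red circle

(moved 5.7; next 5.0)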